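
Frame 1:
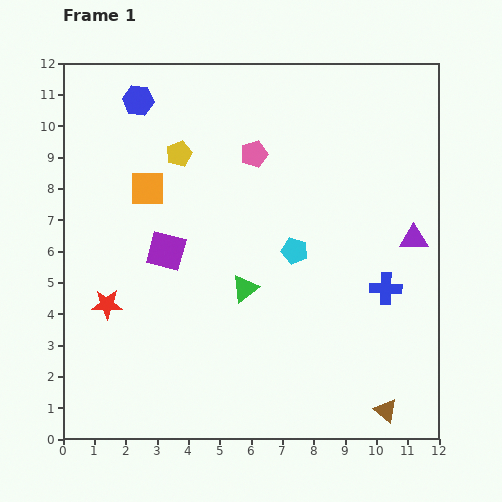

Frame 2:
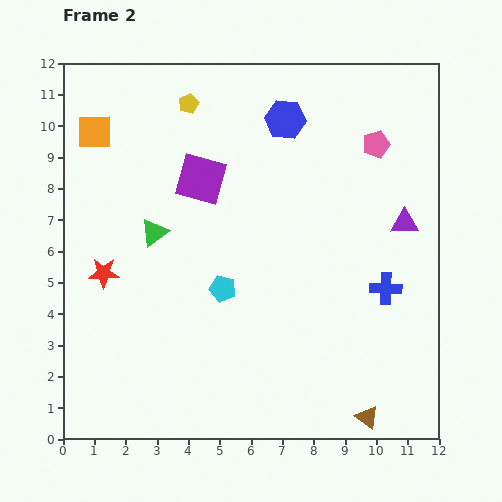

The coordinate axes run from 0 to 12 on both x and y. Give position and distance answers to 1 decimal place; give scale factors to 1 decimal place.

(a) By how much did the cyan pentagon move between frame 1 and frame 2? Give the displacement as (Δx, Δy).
(-2.3, -1.2)

The cyan pentagon was at (7.4, 6.0) in frame 1 and (5.1, 4.8) in frame 2.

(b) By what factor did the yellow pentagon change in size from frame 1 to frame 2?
0.8×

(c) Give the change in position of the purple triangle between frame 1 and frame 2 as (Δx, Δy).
(-0.3, 0.5)

The purple triangle was at (11.2, 6.4) in frame 1 and (10.9, 6.9) in frame 2.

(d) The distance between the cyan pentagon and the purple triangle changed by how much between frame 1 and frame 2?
+2.4

Distance in frame 1: 3.8. Distance in frame 2: 6.2.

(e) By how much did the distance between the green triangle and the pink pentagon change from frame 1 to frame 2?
+3.3

Distance in frame 1: 4.3. Distance in frame 2: 7.6.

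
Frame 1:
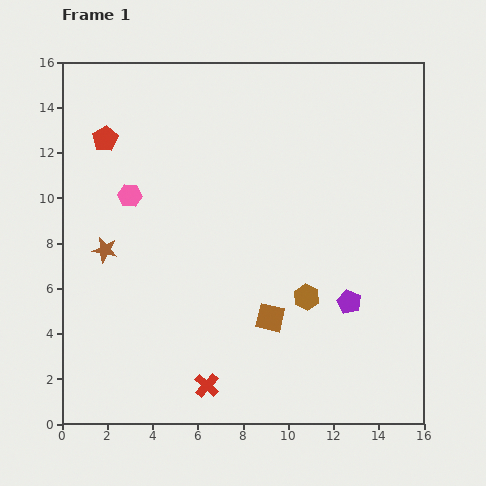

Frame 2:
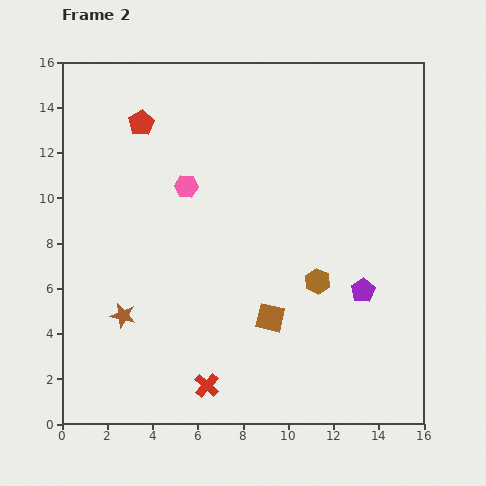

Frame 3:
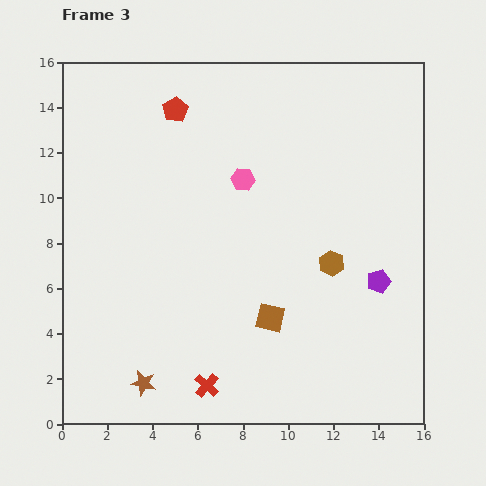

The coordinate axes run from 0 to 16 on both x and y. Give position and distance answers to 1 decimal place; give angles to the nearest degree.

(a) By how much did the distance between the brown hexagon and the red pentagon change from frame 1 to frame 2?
-0.8

Distance in frame 1: 11.3. Distance in frame 2: 10.5.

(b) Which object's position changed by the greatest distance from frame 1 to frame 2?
the brown star

(moved 3.0; next 2.5)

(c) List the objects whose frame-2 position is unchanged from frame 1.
the brown square, the red cross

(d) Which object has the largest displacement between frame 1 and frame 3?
the brown star

(moved 6.1; next 5.0)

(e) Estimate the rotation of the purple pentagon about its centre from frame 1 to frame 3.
30° clockwise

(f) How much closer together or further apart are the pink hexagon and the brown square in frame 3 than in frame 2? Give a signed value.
-0.7

Distance in frame 2: 6.9. Distance in frame 3: 6.2.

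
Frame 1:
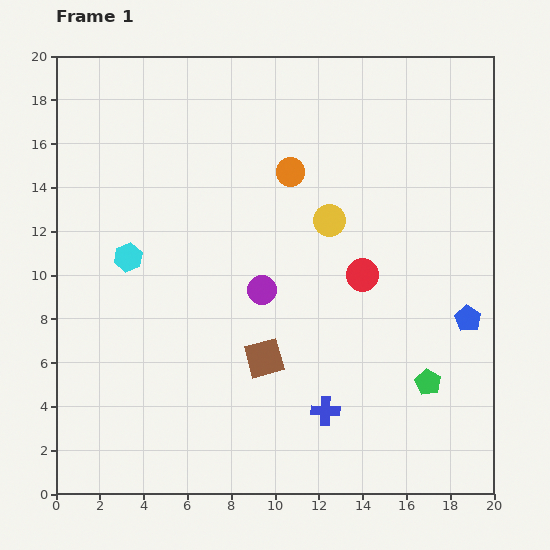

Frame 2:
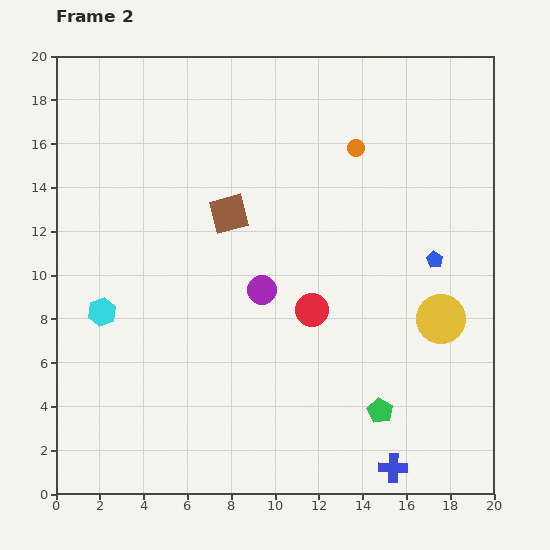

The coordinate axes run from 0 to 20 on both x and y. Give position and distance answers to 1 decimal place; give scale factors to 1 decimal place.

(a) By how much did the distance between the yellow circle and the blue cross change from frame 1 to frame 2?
-1.6

Distance in frame 1: 8.7. Distance in frame 2: 7.1.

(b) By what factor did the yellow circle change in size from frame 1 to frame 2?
1.5×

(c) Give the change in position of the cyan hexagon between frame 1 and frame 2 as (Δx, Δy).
(-1.2, -2.5)

The cyan hexagon was at (3.3, 10.8) in frame 1 and (2.1, 8.3) in frame 2.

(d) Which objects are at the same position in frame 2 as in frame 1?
the purple circle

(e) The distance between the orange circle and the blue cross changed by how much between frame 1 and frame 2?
+3.7

Distance in frame 1: 11.0. Distance in frame 2: 14.7.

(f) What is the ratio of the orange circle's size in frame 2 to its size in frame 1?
0.6×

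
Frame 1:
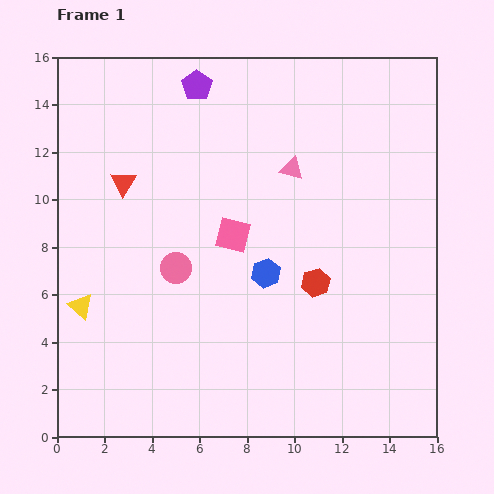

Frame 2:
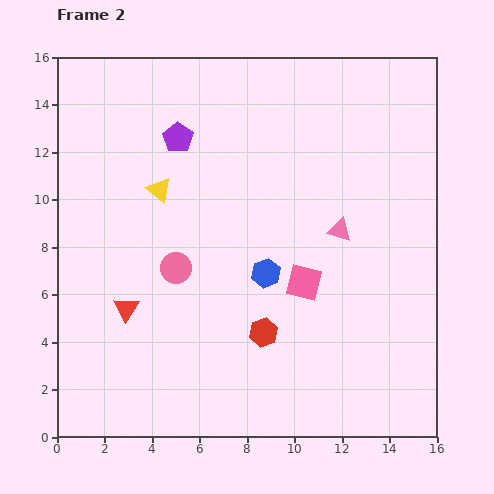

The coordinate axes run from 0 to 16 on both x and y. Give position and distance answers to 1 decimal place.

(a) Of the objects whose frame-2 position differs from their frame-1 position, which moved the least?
the purple pentagon

(moved 2.3)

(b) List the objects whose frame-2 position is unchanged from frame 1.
the pink circle, the blue hexagon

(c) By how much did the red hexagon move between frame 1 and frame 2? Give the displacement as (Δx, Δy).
(-2.2, -2.1)

The red hexagon was at (10.9, 6.5) in frame 1 and (8.7, 4.4) in frame 2.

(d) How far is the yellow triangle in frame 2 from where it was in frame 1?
5.9

The yellow triangle moved from (1.0, 5.5) to (4.3, 10.4), a distance of √(3.3² + 4.9²) ≈ 5.9.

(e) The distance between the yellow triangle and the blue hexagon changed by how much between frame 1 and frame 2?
-2.2

Distance in frame 1: 7.9. Distance in frame 2: 5.7.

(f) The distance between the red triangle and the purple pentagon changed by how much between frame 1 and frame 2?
+2.4

Distance in frame 1: 5.1. Distance in frame 2: 7.5.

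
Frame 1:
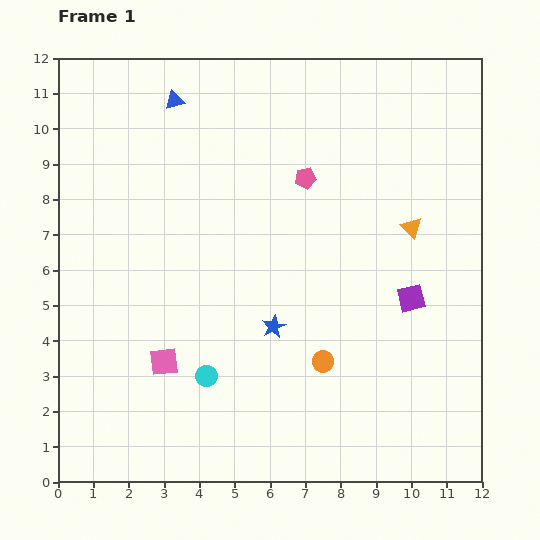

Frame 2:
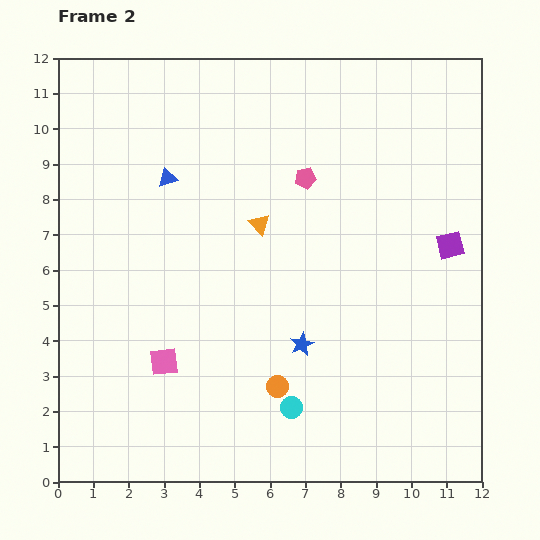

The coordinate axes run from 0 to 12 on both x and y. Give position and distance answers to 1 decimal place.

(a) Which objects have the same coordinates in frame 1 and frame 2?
the pink square, the pink pentagon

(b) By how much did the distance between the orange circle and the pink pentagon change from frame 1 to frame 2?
+0.8

Distance in frame 1: 5.2. Distance in frame 2: 6.0.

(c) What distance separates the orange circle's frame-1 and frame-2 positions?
1.5

The orange circle moved from (7.5, 3.4) to (6.2, 2.7), a distance of √(1.3² + 0.7²) ≈ 1.5.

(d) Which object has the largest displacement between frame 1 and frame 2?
the orange triangle

(moved 4.3; next 2.6)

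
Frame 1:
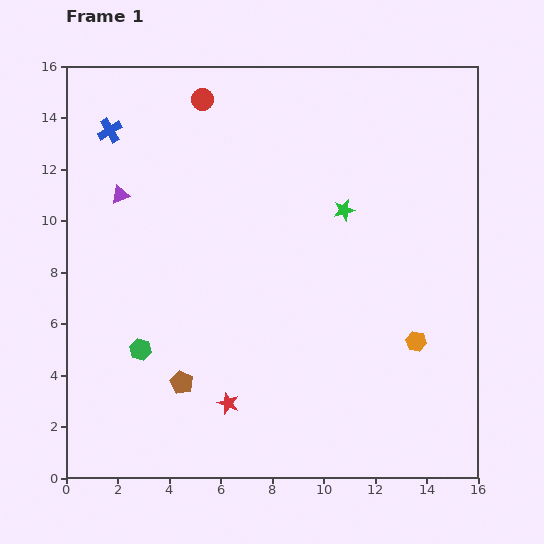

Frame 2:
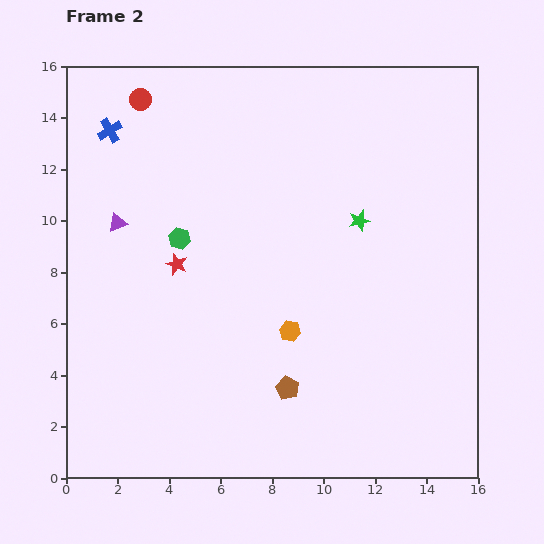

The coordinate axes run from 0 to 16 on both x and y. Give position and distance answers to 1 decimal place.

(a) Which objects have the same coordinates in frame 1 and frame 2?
the blue cross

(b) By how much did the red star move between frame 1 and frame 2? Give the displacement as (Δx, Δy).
(-2.0, 5.4)

The red star was at (6.3, 2.9) in frame 1 and (4.3, 8.3) in frame 2.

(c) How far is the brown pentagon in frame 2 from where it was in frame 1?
4.1

The brown pentagon moved from (4.5, 3.7) to (8.6, 3.5), a distance of √(4.1² + 0.2²) ≈ 4.1.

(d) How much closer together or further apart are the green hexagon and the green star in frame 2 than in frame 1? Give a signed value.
-2.6

Distance in frame 1: 9.6. Distance in frame 2: 7.0.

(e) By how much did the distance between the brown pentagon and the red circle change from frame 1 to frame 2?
+1.6

Distance in frame 1: 11.0. Distance in frame 2: 12.6.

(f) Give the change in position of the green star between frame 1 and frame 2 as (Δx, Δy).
(0.6, -0.4)

The green star was at (10.8, 10.4) in frame 1 and (11.4, 10.0) in frame 2.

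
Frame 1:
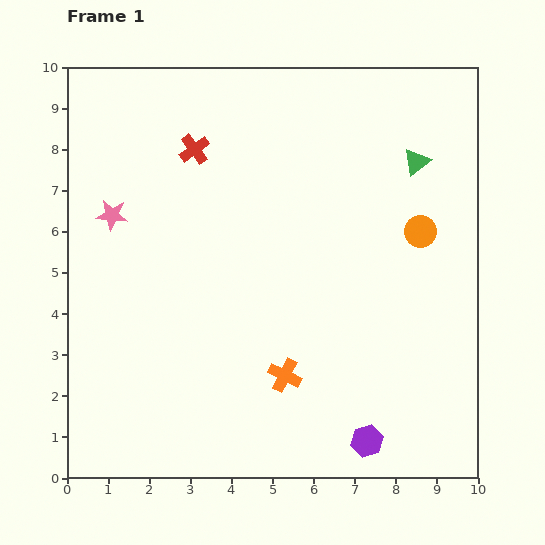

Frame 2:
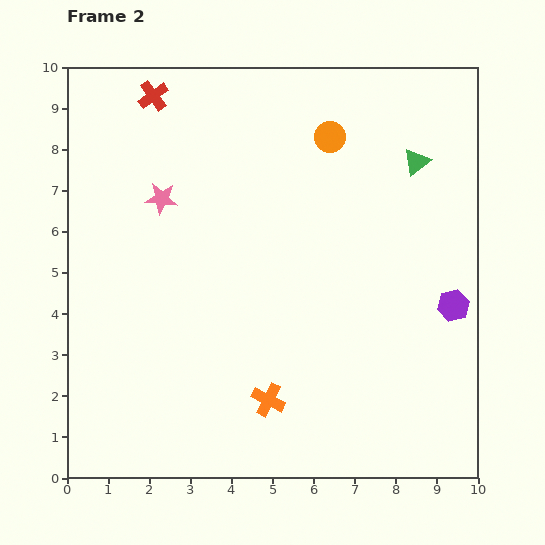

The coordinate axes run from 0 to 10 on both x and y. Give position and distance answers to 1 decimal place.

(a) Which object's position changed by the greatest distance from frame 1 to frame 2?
the purple hexagon

(moved 3.9; next 3.2)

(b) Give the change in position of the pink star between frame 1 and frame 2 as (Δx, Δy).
(1.2, 0.4)

The pink star was at (1.1, 6.4) in frame 1 and (2.3, 6.8) in frame 2.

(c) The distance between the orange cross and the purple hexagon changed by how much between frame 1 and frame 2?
+2.5

Distance in frame 1: 2.6. Distance in frame 2: 5.1.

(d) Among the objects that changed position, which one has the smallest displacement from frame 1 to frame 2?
the orange cross

(moved 0.7)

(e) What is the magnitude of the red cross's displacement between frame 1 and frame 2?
1.6

The red cross moved from (3.1, 8.0) to (2.1, 9.3), a distance of √(1.0² + 1.3²) ≈ 1.6.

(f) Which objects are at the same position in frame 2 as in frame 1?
the green triangle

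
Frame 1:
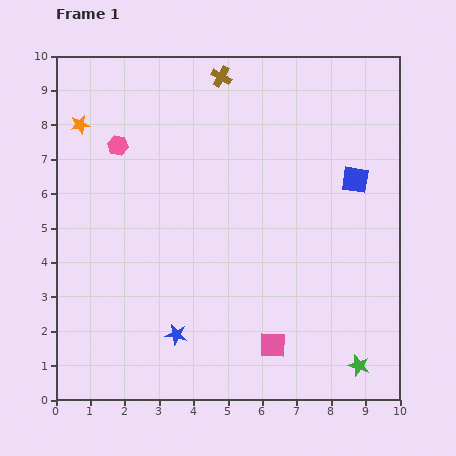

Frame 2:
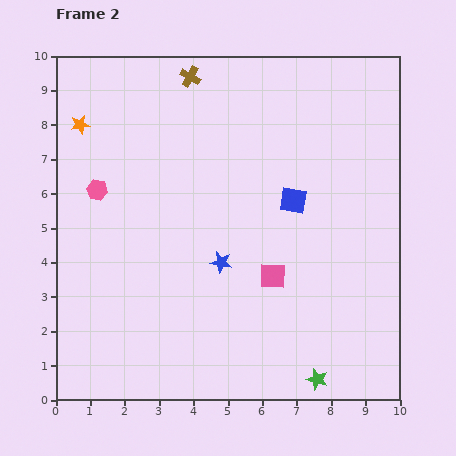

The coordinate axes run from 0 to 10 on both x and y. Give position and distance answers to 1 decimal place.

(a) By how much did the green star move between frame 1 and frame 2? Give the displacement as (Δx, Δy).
(-1.2, -0.4)

The green star was at (8.8, 1.0) in frame 1 and (7.6, 0.6) in frame 2.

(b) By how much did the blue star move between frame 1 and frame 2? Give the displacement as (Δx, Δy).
(1.3, 2.1)

The blue star was at (3.5, 1.9) in frame 1 and (4.8, 4.0) in frame 2.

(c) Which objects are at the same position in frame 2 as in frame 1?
the orange star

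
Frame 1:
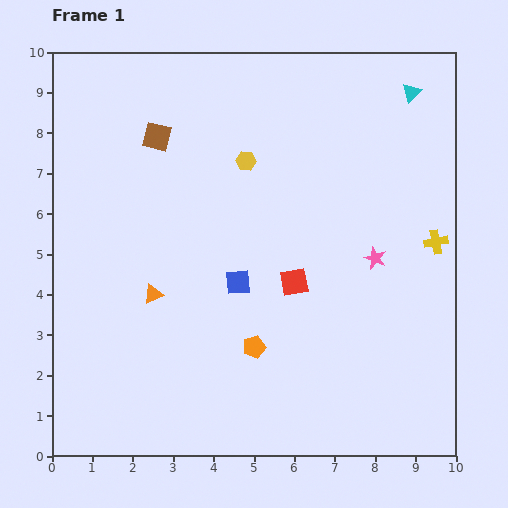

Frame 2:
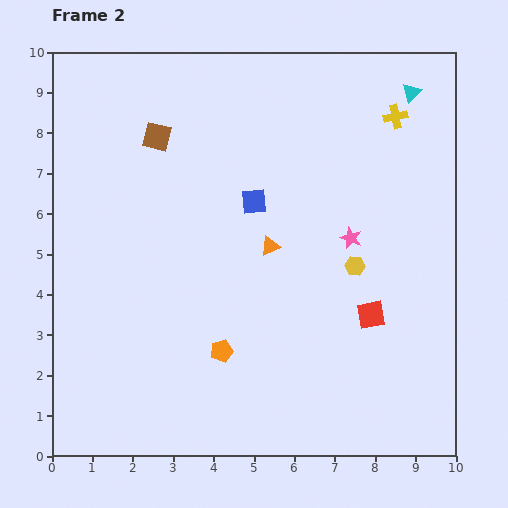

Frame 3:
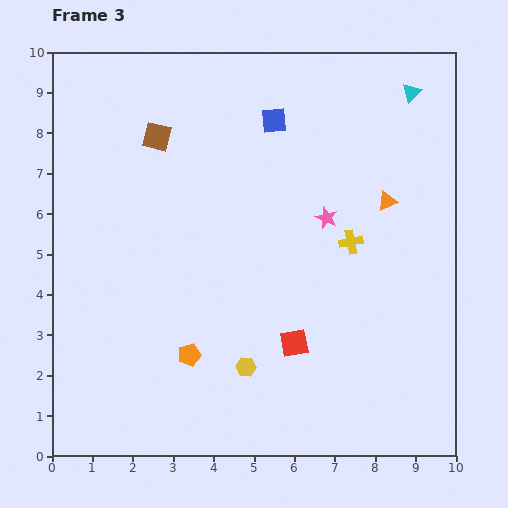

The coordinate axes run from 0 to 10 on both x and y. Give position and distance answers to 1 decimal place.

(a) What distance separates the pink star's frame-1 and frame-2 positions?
0.8

The pink star moved from (8.0, 4.9) to (7.4, 5.4), a distance of √(0.6² + 0.5²) ≈ 0.8.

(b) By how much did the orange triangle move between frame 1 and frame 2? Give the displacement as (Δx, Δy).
(2.9, 1.2)

The orange triangle was at (2.5, 4.0) in frame 1 and (5.4, 5.2) in frame 2.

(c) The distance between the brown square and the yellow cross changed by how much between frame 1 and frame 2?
-1.5

Distance in frame 1: 7.4. Distance in frame 2: 5.9.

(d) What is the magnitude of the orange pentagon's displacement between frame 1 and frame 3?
1.6

The orange pentagon moved from (5.0, 2.7) to (3.4, 2.5), a distance of √(1.6² + 0.2²) ≈ 1.6.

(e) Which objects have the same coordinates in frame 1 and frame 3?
the cyan triangle, the brown square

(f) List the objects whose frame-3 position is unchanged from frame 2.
the cyan triangle, the brown square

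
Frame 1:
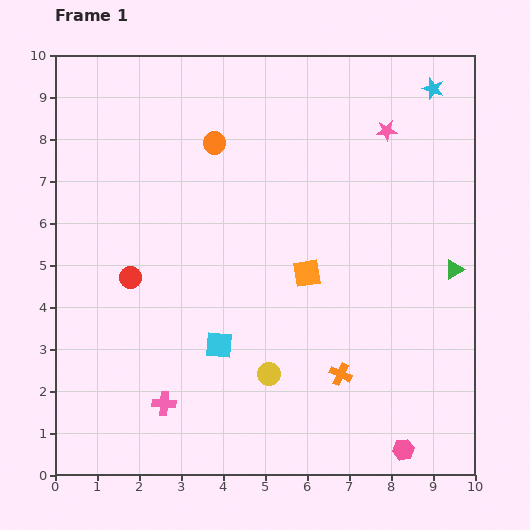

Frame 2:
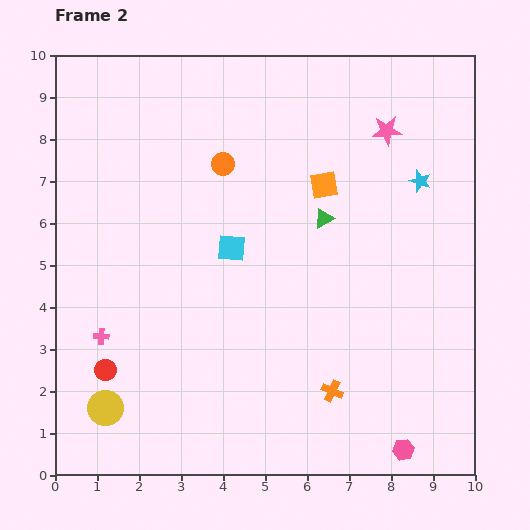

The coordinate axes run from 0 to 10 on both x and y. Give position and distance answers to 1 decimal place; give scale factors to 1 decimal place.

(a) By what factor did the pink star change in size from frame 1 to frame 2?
1.4×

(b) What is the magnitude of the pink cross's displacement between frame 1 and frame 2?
2.2

The pink cross moved from (2.6, 1.7) to (1.1, 3.3), a distance of √(1.5² + 1.6²) ≈ 2.2.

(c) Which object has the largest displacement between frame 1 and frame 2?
the yellow circle

(moved 4.0; next 3.3)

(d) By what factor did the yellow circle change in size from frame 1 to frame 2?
1.6×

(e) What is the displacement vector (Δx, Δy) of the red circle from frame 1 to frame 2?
(-0.6, -2.2)

The red circle was at (1.8, 4.7) in frame 1 and (1.2, 2.5) in frame 2.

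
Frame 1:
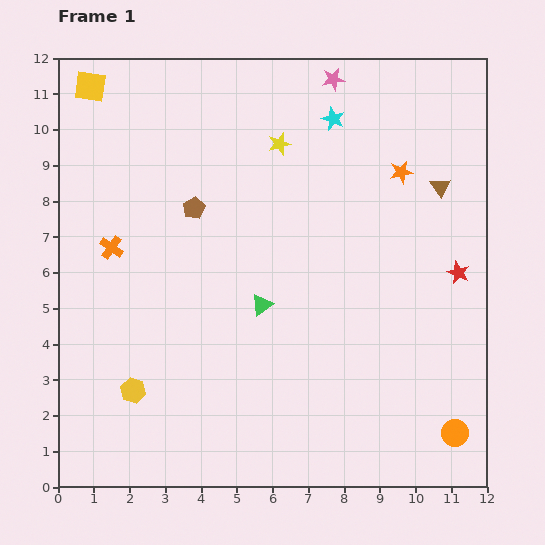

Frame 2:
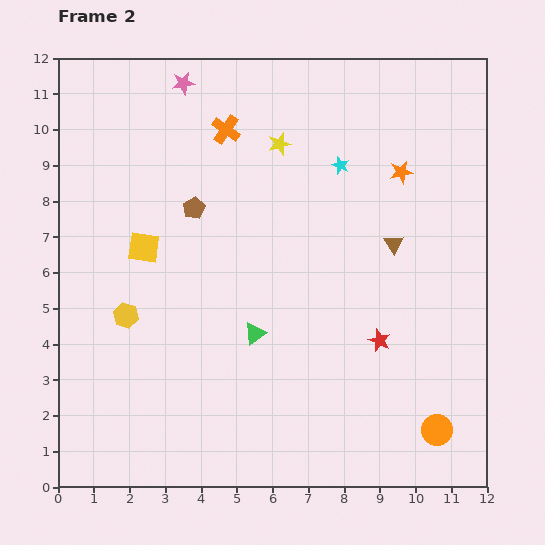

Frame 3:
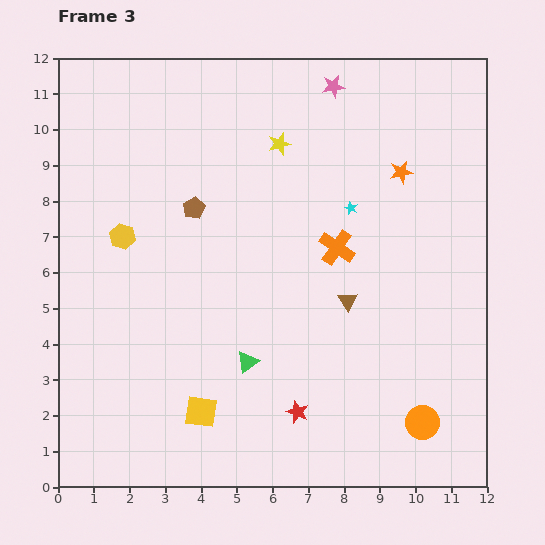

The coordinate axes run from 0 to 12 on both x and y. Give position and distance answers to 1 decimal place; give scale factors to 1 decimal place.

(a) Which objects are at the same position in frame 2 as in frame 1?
the brown pentagon, the yellow star, the orange star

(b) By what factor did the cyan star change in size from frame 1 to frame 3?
0.6×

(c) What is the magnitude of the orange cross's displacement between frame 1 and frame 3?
6.3

The orange cross moved from (1.5, 6.7) to (7.8, 6.7), a distance of √(6.3² + 0.0²) ≈ 6.3.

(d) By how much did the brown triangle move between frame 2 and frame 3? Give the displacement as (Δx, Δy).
(-1.3, -1.6)

The brown triangle was at (9.4, 6.8) in frame 2 and (8.1, 5.2) in frame 3.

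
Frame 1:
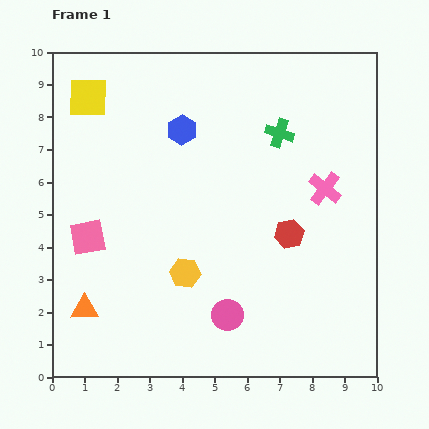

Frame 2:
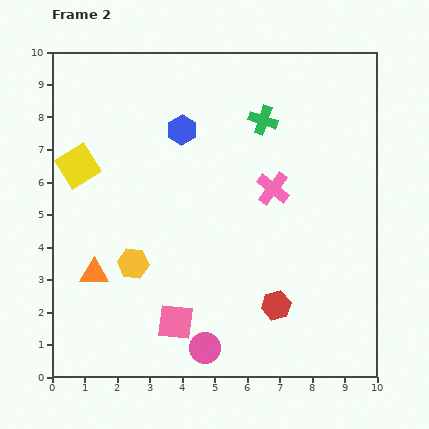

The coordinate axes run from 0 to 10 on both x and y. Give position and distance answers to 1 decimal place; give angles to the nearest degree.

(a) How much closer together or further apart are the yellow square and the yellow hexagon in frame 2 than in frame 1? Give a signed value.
-2.8

Distance in frame 1: 6.2. Distance in frame 2: 3.4.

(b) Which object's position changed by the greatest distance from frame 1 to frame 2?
the pink square

(moved 3.7; next 2.2)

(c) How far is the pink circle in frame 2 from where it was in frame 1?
1.2

The pink circle moved from (5.4, 1.9) to (4.7, 0.9), a distance of √(0.7² + 1.0²) ≈ 1.2.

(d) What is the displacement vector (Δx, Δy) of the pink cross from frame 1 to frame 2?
(-1.6, 0.0)

The pink cross was at (8.4, 5.8) in frame 1 and (6.8, 5.8) in frame 2.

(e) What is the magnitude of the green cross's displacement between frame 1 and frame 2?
0.6

The green cross moved from (7.0, 7.5) to (6.5, 7.9), a distance of √(0.5² + 0.4²) ≈ 0.6.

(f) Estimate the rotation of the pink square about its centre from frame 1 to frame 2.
17° clockwise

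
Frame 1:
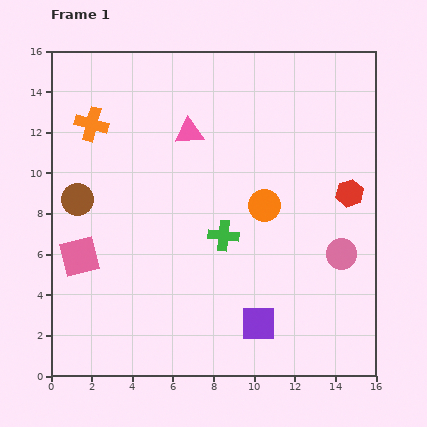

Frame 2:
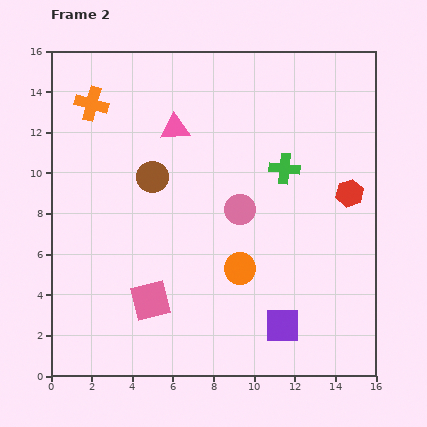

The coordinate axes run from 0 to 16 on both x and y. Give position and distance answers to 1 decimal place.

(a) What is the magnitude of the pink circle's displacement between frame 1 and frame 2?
5.5

The pink circle moved from (14.3, 6.0) to (9.3, 8.2), a distance of √(5.0² + 2.2²) ≈ 5.5.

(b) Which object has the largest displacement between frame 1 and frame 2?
the pink circle

(moved 5.5; next 4.5)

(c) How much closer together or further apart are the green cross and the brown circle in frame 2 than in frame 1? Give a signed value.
-0.9

Distance in frame 1: 7.4. Distance in frame 2: 6.5.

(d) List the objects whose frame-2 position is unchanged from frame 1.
the red hexagon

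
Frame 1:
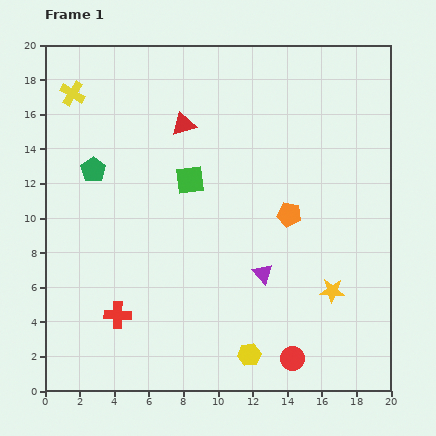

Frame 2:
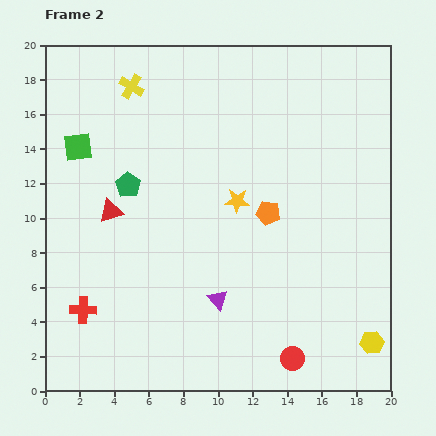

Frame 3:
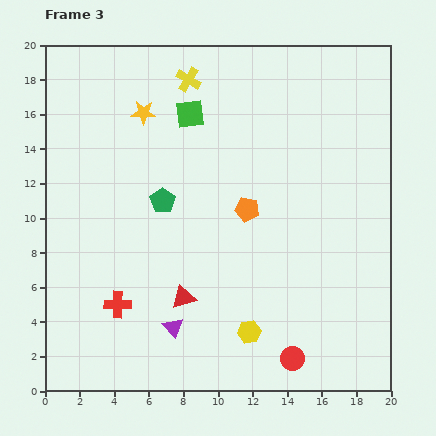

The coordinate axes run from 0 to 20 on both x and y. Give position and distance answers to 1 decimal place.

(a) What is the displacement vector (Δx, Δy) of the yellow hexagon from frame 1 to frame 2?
(7.1, 0.7)

The yellow hexagon was at (11.8, 2.1) in frame 1 and (18.9, 2.8) in frame 2.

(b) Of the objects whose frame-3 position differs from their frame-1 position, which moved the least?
the red cross

(moved 0.6)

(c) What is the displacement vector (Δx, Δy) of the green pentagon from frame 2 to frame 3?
(2.0, -0.9)

The green pentagon was at (4.8, 11.9) in frame 2 and (6.8, 11.0) in frame 3.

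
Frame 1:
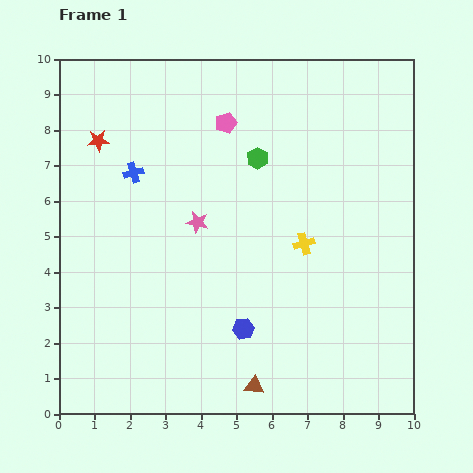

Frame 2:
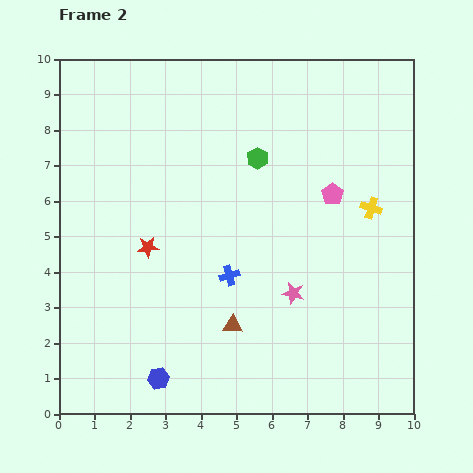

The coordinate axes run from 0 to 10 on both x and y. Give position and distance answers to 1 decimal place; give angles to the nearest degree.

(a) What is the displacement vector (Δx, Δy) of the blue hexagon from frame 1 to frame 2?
(-2.4, -1.4)

The blue hexagon was at (5.2, 2.4) in frame 1 and (2.8, 1.0) in frame 2.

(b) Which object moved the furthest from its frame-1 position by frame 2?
the blue cross

(moved 4.0; next 3.6)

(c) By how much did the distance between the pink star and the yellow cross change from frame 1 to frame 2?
+0.2

Distance in frame 1: 3.1. Distance in frame 2: 3.3.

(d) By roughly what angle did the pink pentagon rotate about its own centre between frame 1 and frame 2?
18° counter-clockwise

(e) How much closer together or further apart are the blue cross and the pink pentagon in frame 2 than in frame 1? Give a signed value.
+0.7

Distance in frame 1: 3.0. Distance in frame 2: 3.7.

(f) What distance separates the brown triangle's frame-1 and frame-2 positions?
1.8

The brown triangle moved from (5.5, 0.8) to (4.9, 2.5), a distance of √(0.6² + 1.7²) ≈ 1.8.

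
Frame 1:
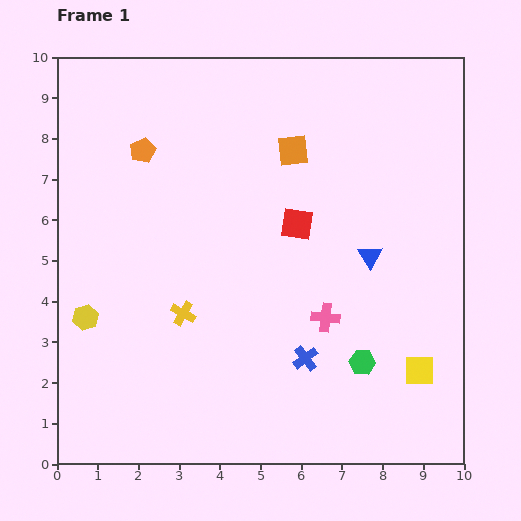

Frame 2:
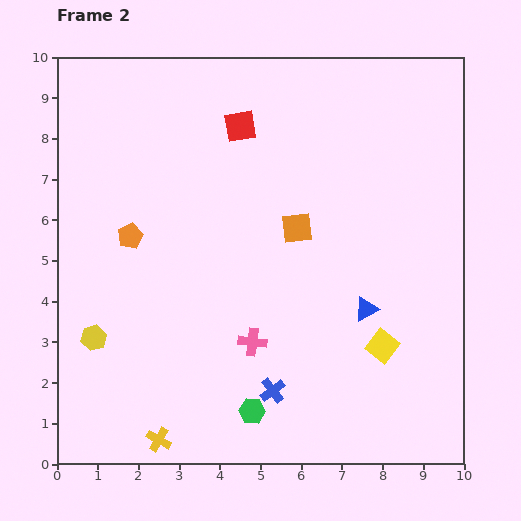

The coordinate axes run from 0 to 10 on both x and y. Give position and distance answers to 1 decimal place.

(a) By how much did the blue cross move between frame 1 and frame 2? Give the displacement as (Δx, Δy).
(-0.8, -0.8)

The blue cross was at (6.1, 2.6) in frame 1 and (5.3, 1.8) in frame 2.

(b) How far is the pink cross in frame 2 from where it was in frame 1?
1.9

The pink cross moved from (6.6, 3.6) to (4.8, 3.0), a distance of √(1.8² + 0.6²) ≈ 1.9.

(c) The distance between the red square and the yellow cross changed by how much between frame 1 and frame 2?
+4.4

Distance in frame 1: 3.6. Distance in frame 2: 8.0.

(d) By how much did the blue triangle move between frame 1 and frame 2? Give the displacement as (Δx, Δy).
(-0.1, -1.3)

The blue triangle was at (7.7, 5.1) in frame 1 and (7.6, 3.8) in frame 2.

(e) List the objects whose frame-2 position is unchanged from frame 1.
none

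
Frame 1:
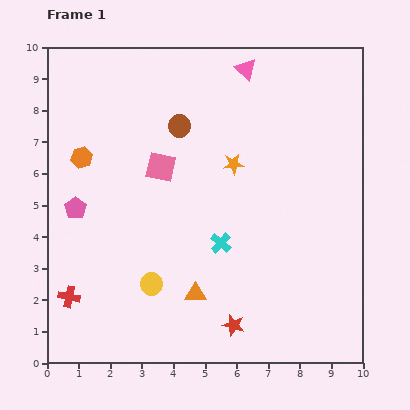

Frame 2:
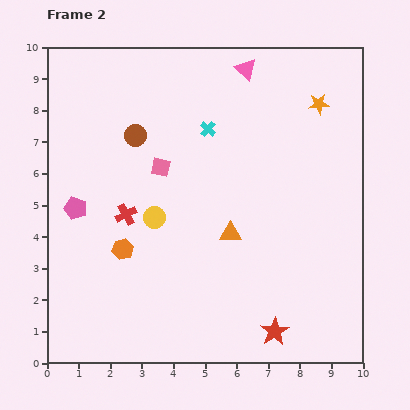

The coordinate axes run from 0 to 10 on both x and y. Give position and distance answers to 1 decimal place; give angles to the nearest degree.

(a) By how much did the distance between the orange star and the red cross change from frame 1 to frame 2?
+0.3

Distance in frame 1: 6.7. Distance in frame 2: 7.0.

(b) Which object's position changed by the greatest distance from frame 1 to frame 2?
the cyan cross

(moved 3.6; next 3.3)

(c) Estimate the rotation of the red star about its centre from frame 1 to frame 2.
24° clockwise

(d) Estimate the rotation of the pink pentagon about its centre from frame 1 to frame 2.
18° counter-clockwise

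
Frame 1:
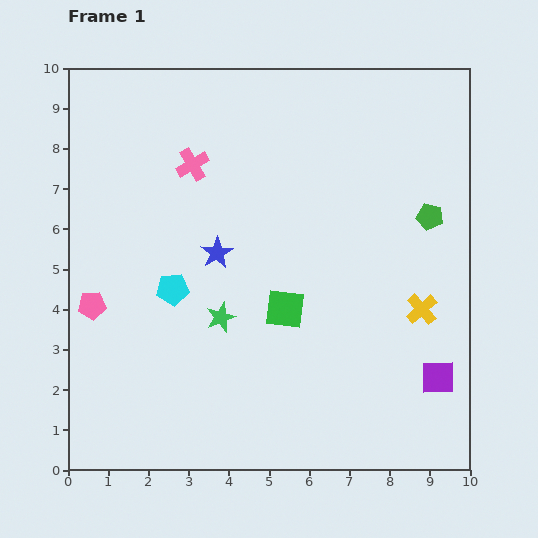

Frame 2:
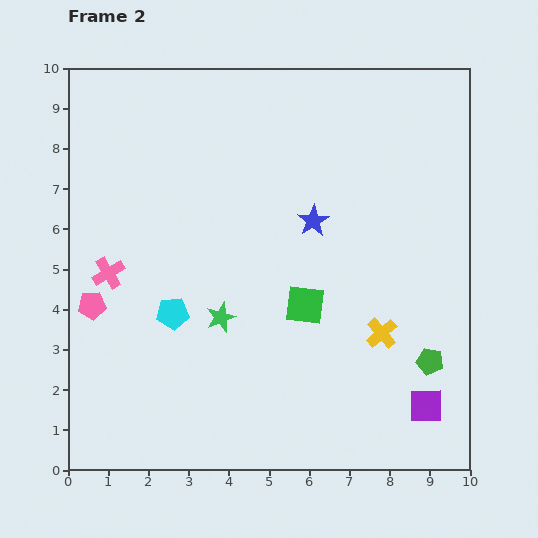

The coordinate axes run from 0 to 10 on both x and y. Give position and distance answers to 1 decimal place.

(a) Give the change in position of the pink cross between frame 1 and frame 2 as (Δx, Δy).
(-2.1, -2.7)

The pink cross was at (3.1, 7.6) in frame 1 and (1.0, 4.9) in frame 2.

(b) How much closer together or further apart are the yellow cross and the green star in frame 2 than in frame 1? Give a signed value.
-1.0

Distance in frame 1: 5.0. Distance in frame 2: 4.0.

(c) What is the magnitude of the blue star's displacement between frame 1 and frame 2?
2.5

The blue star moved from (3.7, 5.4) to (6.1, 6.2), a distance of √(2.4² + 0.8²) ≈ 2.5.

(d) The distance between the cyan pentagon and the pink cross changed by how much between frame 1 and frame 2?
-1.2

Distance in frame 1: 3.1. Distance in frame 2: 1.9.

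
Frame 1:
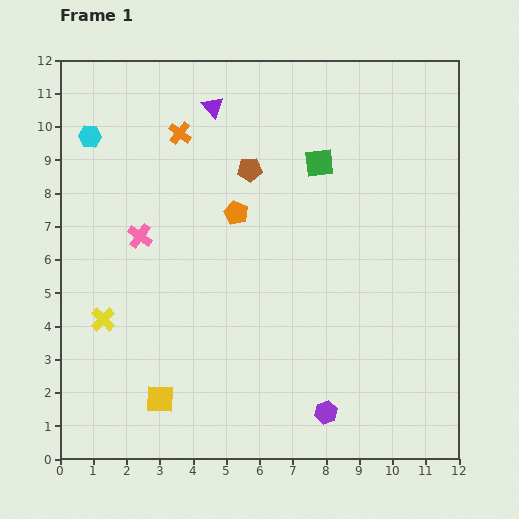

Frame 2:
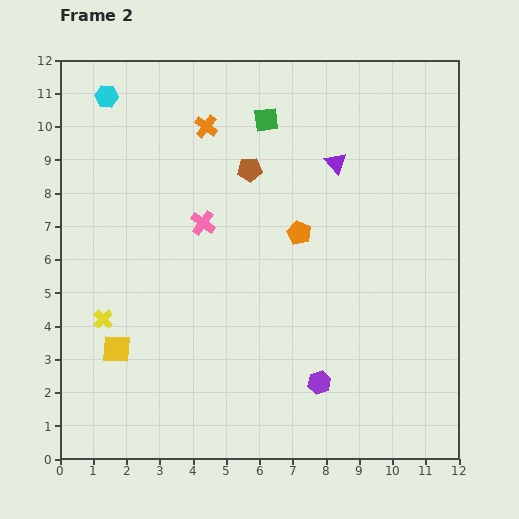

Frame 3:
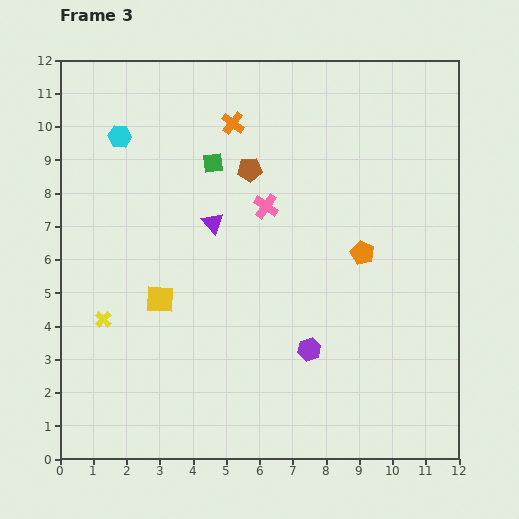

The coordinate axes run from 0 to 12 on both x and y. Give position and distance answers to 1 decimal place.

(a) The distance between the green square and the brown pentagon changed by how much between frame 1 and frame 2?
-0.5

Distance in frame 1: 2.1. Distance in frame 2: 1.6.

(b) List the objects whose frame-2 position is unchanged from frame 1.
the yellow cross, the brown pentagon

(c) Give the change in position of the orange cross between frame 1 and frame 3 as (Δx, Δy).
(1.6, 0.3)

The orange cross was at (3.6, 9.8) in frame 1 and (5.2, 10.1) in frame 3.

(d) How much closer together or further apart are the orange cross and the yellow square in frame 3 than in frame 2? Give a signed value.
-1.5

Distance in frame 2: 7.2. Distance in frame 3: 5.7.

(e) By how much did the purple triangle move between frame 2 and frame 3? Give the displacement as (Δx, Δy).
(-3.7, -1.8)

The purple triangle was at (8.3, 8.9) in frame 2 and (4.6, 7.1) in frame 3.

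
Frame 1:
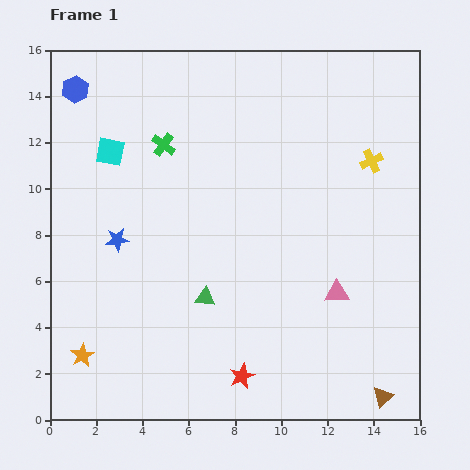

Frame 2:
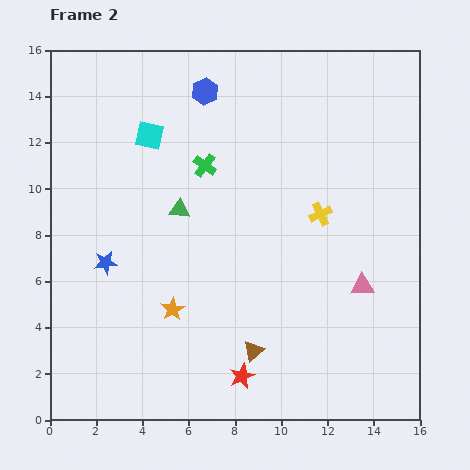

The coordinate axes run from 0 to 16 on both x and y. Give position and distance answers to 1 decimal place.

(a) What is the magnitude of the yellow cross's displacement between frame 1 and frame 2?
3.2

The yellow cross moved from (13.9, 11.2) to (11.7, 8.9), a distance of √(2.2² + 2.3²) ≈ 3.2.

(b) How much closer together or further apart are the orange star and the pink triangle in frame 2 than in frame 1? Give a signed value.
-3.0

Distance in frame 1: 11.3. Distance in frame 2: 8.3.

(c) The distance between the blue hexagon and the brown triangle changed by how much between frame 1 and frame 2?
-7.4

Distance in frame 1: 18.8. Distance in frame 2: 11.4.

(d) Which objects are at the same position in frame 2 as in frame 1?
the red star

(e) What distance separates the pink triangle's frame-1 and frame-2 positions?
1.1

The pink triangle moved from (12.4, 5.5) to (13.5, 5.8), a distance of √(1.1² + 0.3²) ≈ 1.1.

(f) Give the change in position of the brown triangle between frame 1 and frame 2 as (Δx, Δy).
(-5.6, 2.0)

The brown triangle was at (14.4, 1.0) in frame 1 and (8.8, 3.0) in frame 2.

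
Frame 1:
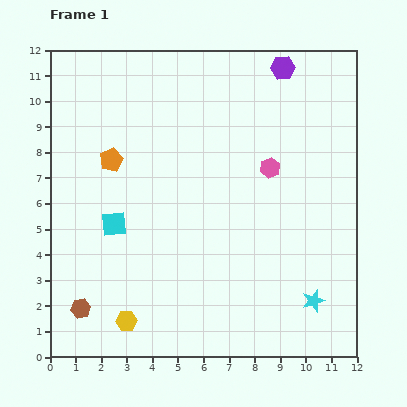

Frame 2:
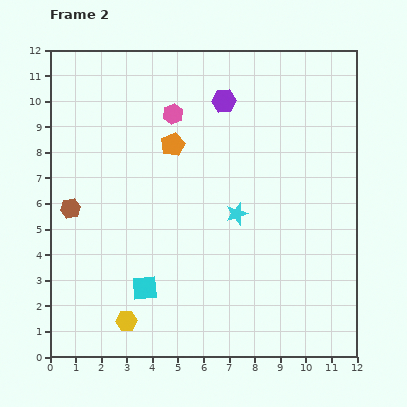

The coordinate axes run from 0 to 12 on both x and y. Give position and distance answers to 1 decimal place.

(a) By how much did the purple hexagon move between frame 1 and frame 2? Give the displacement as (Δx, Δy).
(-2.3, -1.3)

The purple hexagon was at (9.1, 11.3) in frame 1 and (6.8, 10.0) in frame 2.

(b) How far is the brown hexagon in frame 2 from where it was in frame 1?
3.9

The brown hexagon moved from (1.2, 1.9) to (0.8, 5.8), a distance of √(0.4² + 3.9²) ≈ 3.9.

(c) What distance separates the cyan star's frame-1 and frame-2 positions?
4.5

The cyan star moved from (10.3, 2.2) to (7.3, 5.6), a distance of √(3.0² + 3.4²) ≈ 4.5.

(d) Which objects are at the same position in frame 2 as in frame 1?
the yellow hexagon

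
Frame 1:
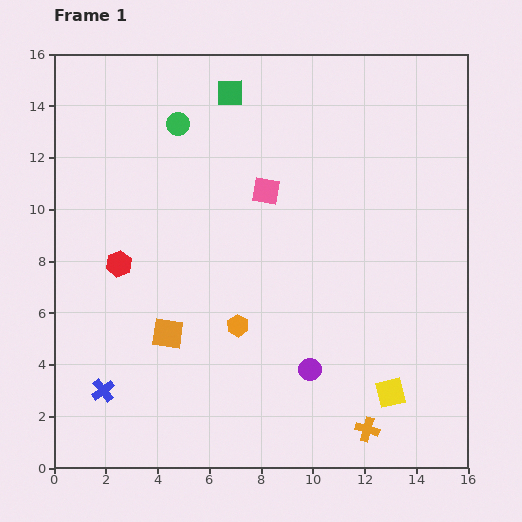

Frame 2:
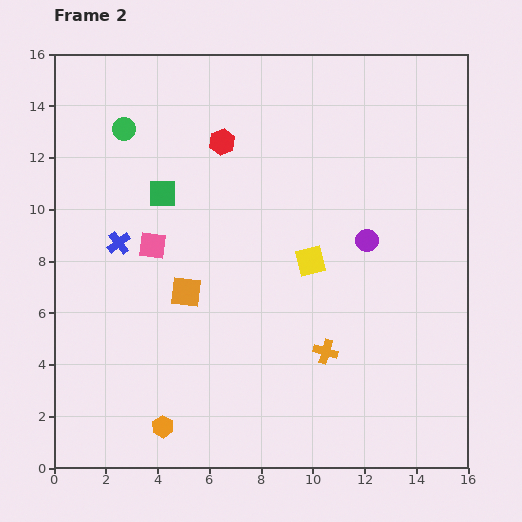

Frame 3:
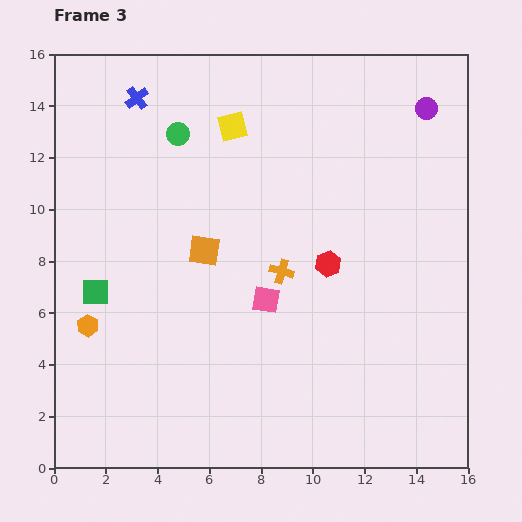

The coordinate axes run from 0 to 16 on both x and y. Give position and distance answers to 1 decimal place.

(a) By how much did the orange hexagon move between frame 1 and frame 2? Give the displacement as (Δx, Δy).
(-2.9, -3.9)

The orange hexagon was at (7.1, 5.5) in frame 1 and (4.2, 1.6) in frame 2.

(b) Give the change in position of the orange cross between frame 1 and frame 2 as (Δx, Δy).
(-1.6, 3.0)

The orange cross was at (12.1, 1.5) in frame 1 and (10.5, 4.5) in frame 2.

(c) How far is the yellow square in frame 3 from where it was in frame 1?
12.0

The yellow square moved from (13.0, 2.9) to (6.9, 13.2), a distance of √(6.1² + 10.3²) ≈ 12.0.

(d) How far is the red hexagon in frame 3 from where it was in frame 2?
6.2

The red hexagon moved from (6.5, 12.6) to (10.6, 7.9), a distance of √(4.1² + 4.7²) ≈ 6.2.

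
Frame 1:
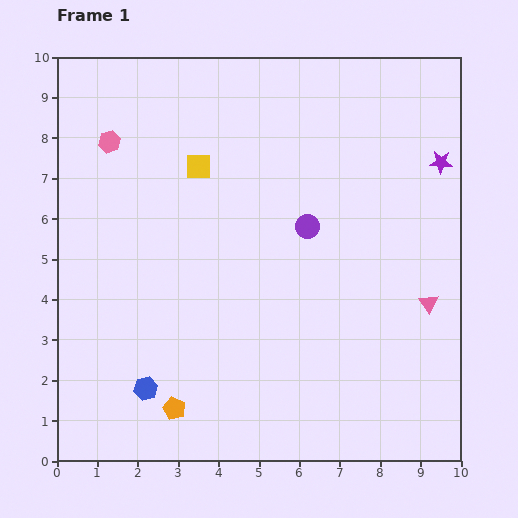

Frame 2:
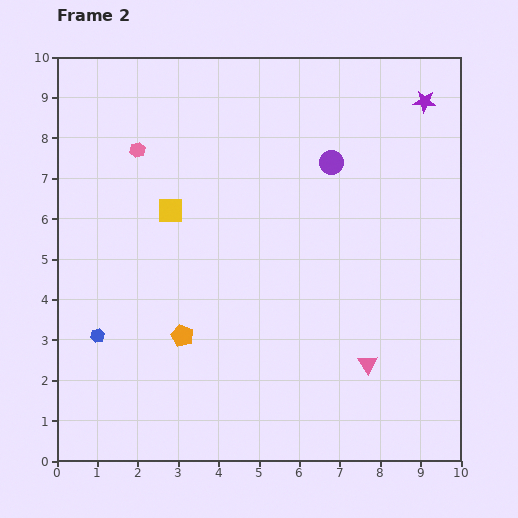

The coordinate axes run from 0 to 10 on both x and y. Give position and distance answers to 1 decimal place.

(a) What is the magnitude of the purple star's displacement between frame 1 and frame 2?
1.6

The purple star moved from (9.5, 7.4) to (9.1, 8.9), a distance of √(0.4² + 1.5²) ≈ 1.6.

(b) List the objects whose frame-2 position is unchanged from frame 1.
none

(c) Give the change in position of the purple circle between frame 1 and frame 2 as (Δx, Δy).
(0.6, 1.6)

The purple circle was at (6.2, 5.8) in frame 1 and (6.8, 7.4) in frame 2.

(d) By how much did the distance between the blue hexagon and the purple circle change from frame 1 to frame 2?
+1.5

Distance in frame 1: 5.7. Distance in frame 2: 7.2.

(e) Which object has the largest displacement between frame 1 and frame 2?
the pink triangle

(moved 2.1; next 1.8)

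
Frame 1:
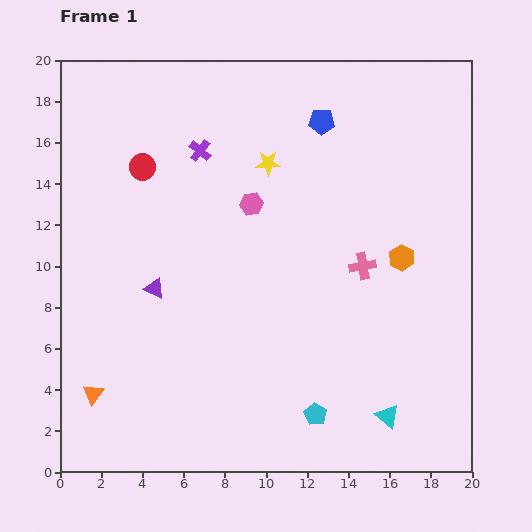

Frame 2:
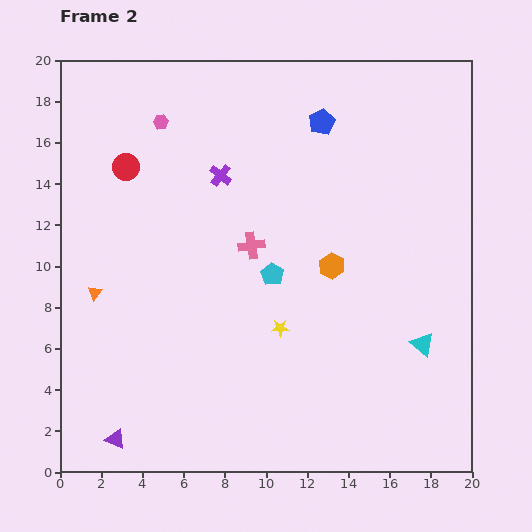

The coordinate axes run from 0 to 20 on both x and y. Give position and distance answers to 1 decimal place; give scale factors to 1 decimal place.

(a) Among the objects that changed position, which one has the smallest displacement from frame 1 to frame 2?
the red circle

(moved 0.8)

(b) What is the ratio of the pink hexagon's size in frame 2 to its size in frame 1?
0.7×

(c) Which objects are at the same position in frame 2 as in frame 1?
the blue pentagon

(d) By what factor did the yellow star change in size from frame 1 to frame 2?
0.7×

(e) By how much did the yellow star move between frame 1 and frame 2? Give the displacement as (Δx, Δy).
(0.6, -8.0)

The yellow star was at (10.1, 15.0) in frame 1 and (10.7, 7.0) in frame 2.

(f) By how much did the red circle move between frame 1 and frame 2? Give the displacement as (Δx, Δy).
(-0.8, 0.0)

The red circle was at (4.0, 14.8) in frame 1 and (3.2, 14.8) in frame 2.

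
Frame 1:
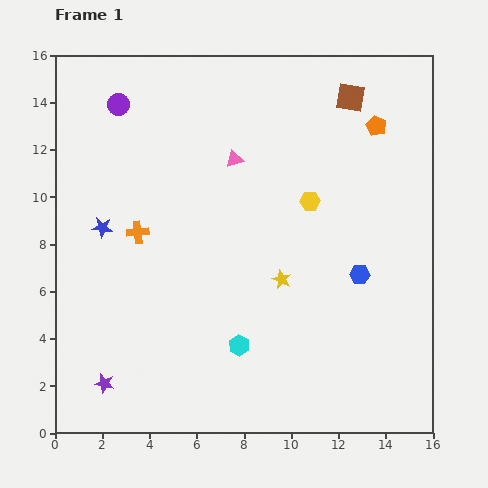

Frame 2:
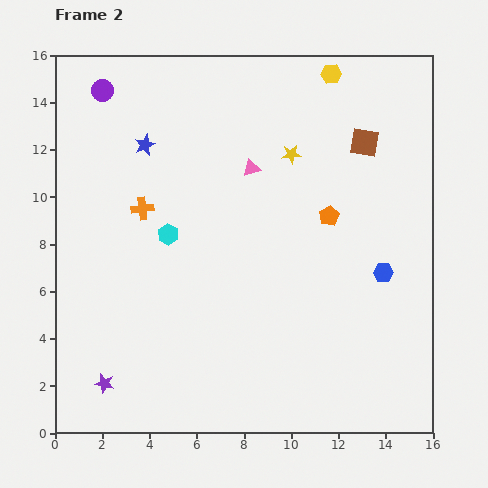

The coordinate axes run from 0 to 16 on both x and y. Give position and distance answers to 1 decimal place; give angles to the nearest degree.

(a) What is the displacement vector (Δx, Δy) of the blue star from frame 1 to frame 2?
(1.8, 3.5)

The blue star was at (2.0, 8.7) in frame 1 and (3.8, 12.2) in frame 2.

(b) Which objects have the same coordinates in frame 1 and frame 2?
the purple star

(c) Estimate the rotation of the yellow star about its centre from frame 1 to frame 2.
30° counter-clockwise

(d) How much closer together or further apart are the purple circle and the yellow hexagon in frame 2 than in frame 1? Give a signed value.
+0.6

Distance in frame 1: 9.1. Distance in frame 2: 9.7.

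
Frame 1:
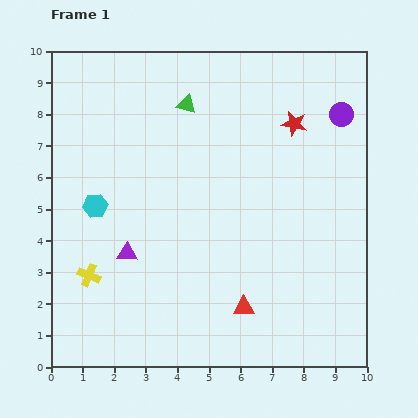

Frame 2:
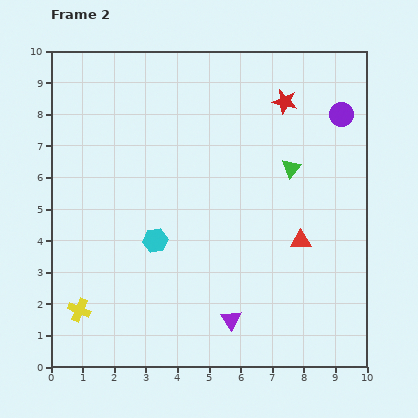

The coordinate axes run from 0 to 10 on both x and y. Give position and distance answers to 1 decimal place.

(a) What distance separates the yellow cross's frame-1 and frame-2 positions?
1.1

The yellow cross moved from (1.2, 2.9) to (0.9, 1.8), a distance of √(0.3² + 1.1²) ≈ 1.1.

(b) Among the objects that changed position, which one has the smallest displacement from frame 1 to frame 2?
the red star

(moved 0.8)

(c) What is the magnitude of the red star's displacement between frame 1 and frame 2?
0.8

The red star moved from (7.7, 7.7) to (7.4, 8.4), a distance of √(0.3² + 0.7²) ≈ 0.8.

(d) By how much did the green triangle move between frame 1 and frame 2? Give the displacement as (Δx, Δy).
(3.3, -2.0)

The green triangle was at (4.3, 8.3) in frame 1 and (7.6, 6.3) in frame 2.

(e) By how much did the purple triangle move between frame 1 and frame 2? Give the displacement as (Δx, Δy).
(3.3, -2.1)

The purple triangle was at (2.4, 3.6) in frame 1 and (5.7, 1.5) in frame 2.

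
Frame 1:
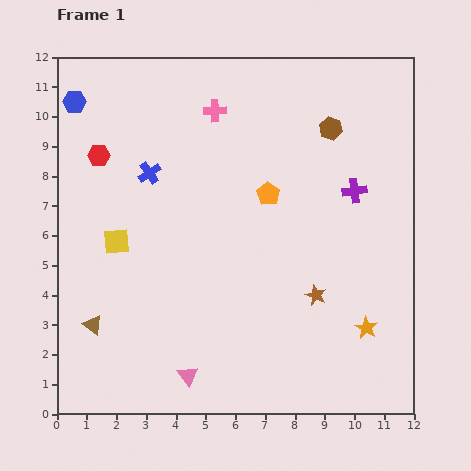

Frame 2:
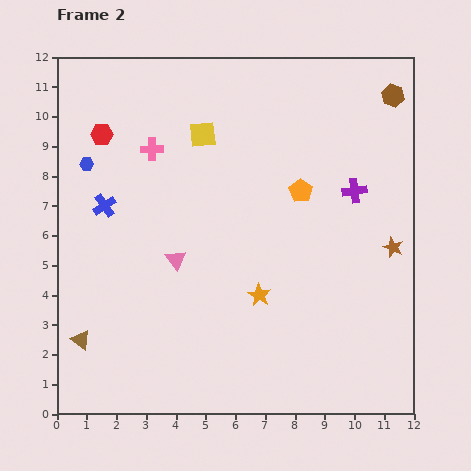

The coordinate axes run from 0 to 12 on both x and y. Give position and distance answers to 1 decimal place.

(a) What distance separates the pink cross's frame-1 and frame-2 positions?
2.5

The pink cross moved from (5.3, 10.2) to (3.2, 8.9), a distance of √(2.1² + 1.3²) ≈ 2.5.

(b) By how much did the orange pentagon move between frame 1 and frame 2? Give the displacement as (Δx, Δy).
(1.1, 0.1)

The orange pentagon was at (7.1, 7.4) in frame 1 and (8.2, 7.5) in frame 2.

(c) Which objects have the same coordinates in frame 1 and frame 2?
the purple cross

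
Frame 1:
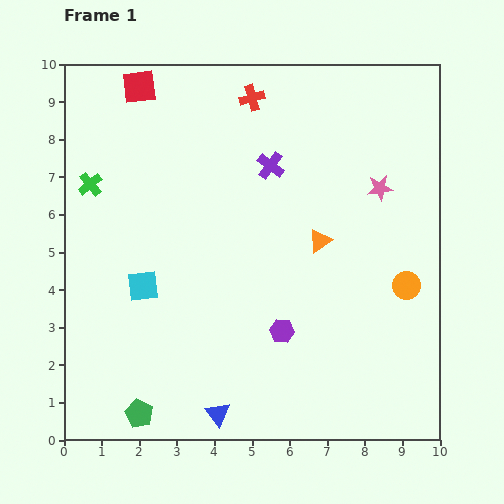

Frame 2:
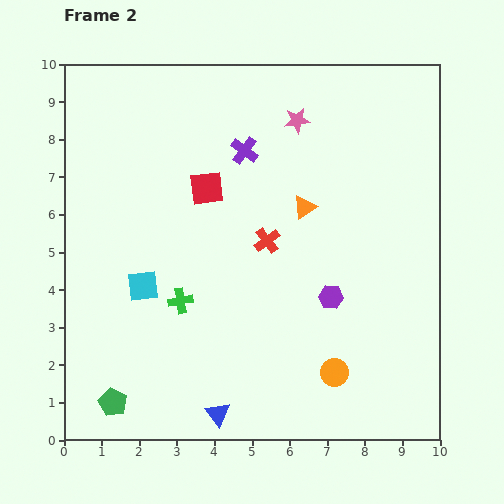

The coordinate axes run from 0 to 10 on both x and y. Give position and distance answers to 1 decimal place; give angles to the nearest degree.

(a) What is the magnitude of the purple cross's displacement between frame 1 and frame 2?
0.8

The purple cross moved from (5.5, 7.3) to (4.8, 7.7), a distance of √(0.7² + 0.4²) ≈ 0.8.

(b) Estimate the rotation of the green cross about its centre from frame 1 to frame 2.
30° clockwise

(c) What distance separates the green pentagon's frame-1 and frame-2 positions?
0.8

The green pentagon moved from (2.0, 0.7) to (1.3, 1.0), a distance of √(0.7² + 0.3²) ≈ 0.8.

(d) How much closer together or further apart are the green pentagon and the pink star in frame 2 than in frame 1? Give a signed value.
+0.2

Distance in frame 1: 8.8. Distance in frame 2: 9.0.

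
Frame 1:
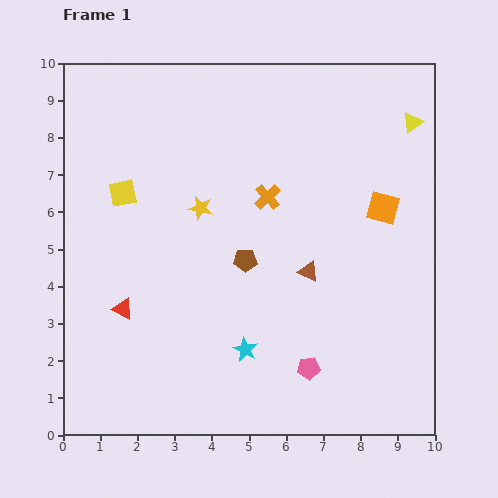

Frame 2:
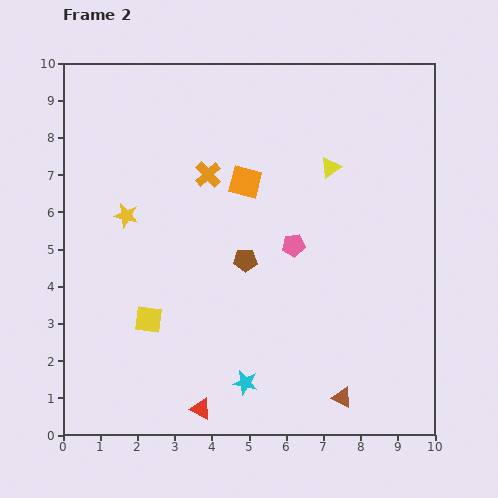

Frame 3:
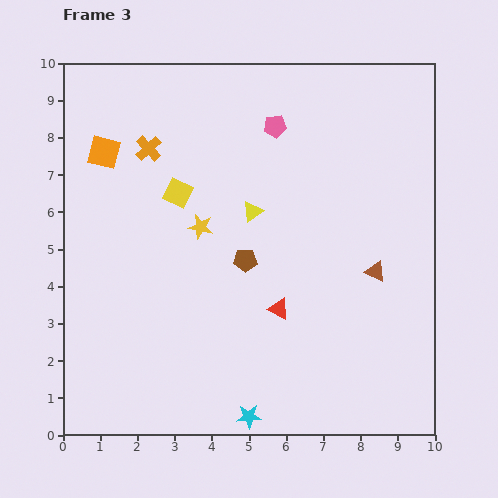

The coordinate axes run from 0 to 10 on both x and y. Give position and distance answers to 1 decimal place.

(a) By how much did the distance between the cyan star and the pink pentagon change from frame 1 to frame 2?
+2.1

Distance in frame 1: 1.8. Distance in frame 2: 3.9.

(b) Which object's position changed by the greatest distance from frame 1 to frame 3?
the orange square

(moved 7.6; next 6.6)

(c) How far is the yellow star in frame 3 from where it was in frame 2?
2.0

The yellow star moved from (1.7, 5.9) to (3.7, 5.6), a distance of √(2.0² + 0.3²) ≈ 2.0.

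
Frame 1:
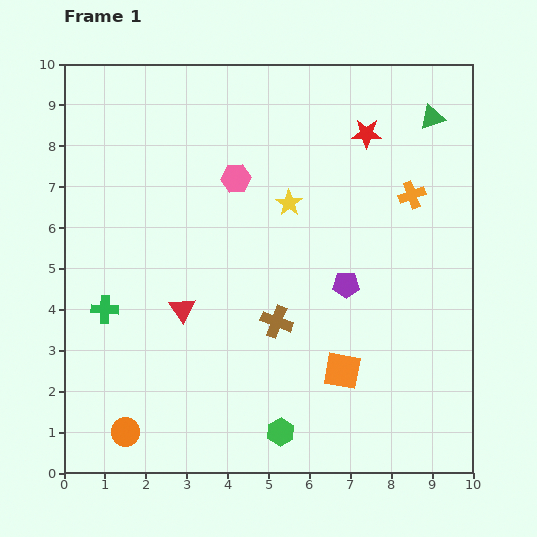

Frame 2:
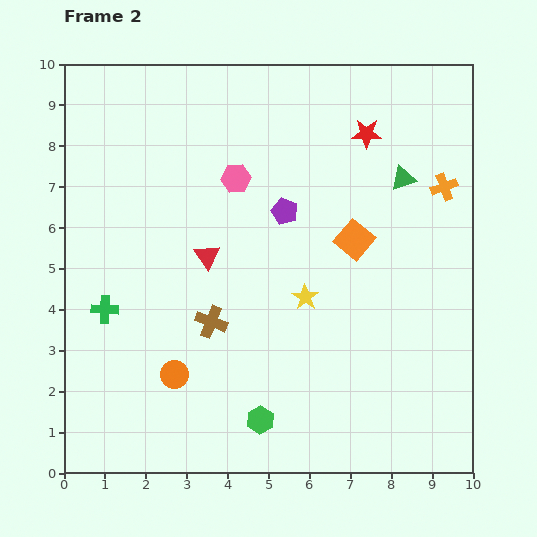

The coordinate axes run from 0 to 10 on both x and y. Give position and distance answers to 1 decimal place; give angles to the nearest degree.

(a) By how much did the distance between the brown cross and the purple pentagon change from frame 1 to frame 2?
+1.3

Distance in frame 1: 1.9. Distance in frame 2: 3.2.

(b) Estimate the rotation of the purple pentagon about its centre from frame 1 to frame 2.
21° clockwise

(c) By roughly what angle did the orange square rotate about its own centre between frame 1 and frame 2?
30° clockwise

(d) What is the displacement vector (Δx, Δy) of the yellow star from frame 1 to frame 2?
(0.4, -2.3)

The yellow star was at (5.5, 6.6) in frame 1 and (5.9, 4.3) in frame 2.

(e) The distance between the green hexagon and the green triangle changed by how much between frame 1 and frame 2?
-1.6

Distance in frame 1: 8.5. Distance in frame 2: 6.9.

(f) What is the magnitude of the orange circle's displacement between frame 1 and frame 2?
1.8

The orange circle moved from (1.5, 1.0) to (2.7, 2.4), a distance of √(1.2² + 1.4²) ≈ 1.8.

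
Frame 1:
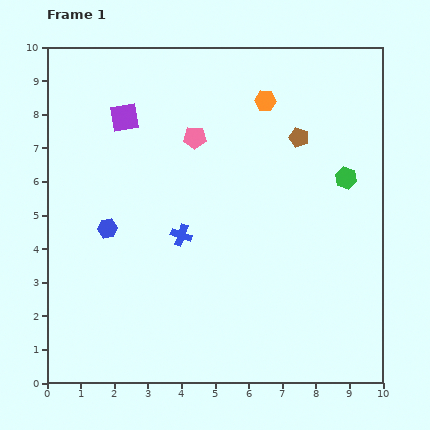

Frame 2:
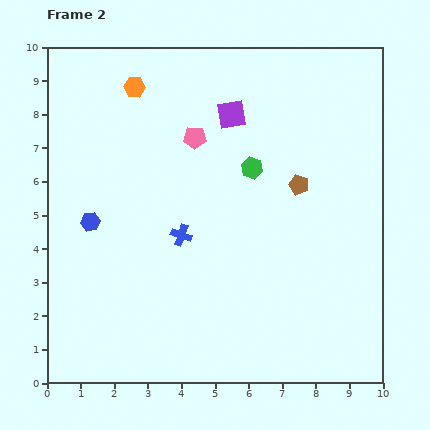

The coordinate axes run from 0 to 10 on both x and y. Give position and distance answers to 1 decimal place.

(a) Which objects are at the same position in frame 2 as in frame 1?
the blue cross, the pink pentagon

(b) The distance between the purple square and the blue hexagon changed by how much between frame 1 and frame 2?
+2.0

Distance in frame 1: 3.3. Distance in frame 2: 5.3.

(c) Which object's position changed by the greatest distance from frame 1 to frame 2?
the orange hexagon

(moved 3.9; next 3.2)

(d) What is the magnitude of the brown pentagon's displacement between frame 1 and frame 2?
1.4

The brown pentagon moved from (7.5, 7.3) to (7.5, 5.9), a distance of √(0.0² + 1.4²) ≈ 1.4.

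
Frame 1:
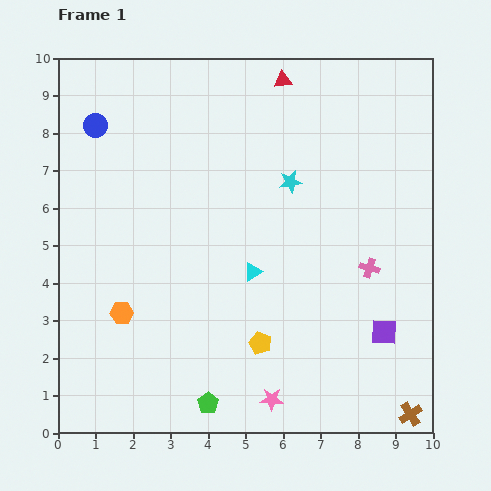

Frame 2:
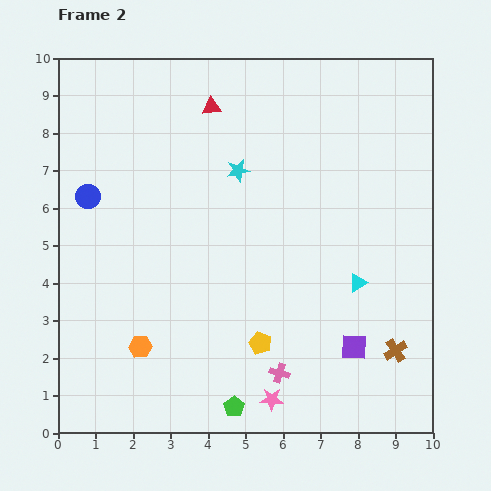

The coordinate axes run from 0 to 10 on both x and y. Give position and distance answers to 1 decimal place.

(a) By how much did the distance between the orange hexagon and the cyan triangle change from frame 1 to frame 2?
+2.3

Distance in frame 1: 3.7. Distance in frame 2: 6.0.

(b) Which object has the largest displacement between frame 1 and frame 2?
the pink cross

(moved 3.7; next 2.8)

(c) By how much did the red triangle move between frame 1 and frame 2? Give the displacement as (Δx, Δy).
(-1.9, -0.7)

The red triangle was at (6.0, 9.4) in frame 1 and (4.1, 8.7) in frame 2.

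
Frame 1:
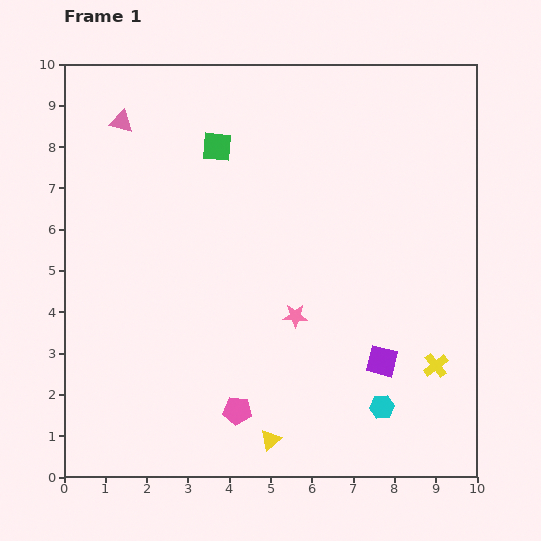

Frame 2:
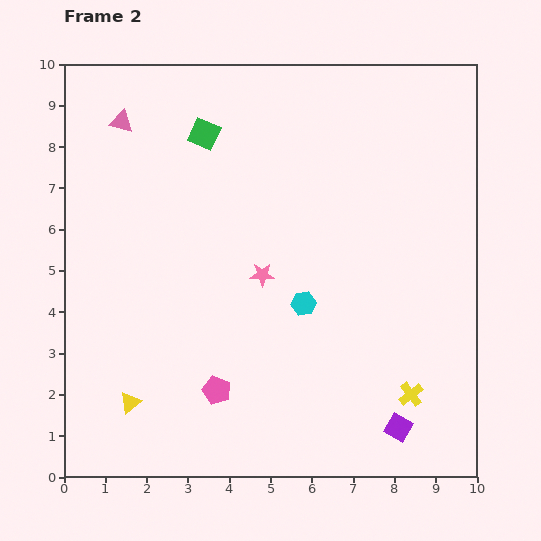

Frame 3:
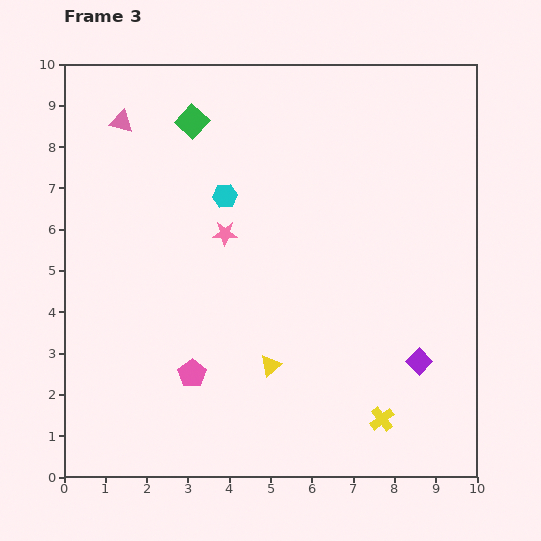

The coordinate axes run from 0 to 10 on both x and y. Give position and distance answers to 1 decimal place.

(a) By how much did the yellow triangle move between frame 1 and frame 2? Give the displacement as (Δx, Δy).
(-3.4, 0.9)

The yellow triangle was at (5.0, 0.9) in frame 1 and (1.6, 1.8) in frame 2.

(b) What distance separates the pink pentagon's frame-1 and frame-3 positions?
1.4

The pink pentagon moved from (4.2, 1.6) to (3.1, 2.5), a distance of √(1.1² + 0.9²) ≈ 1.4.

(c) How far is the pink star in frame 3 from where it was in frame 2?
1.3

The pink star moved from (4.8, 4.9) to (3.9, 5.9), a distance of √(0.9² + 1.0²) ≈ 1.3.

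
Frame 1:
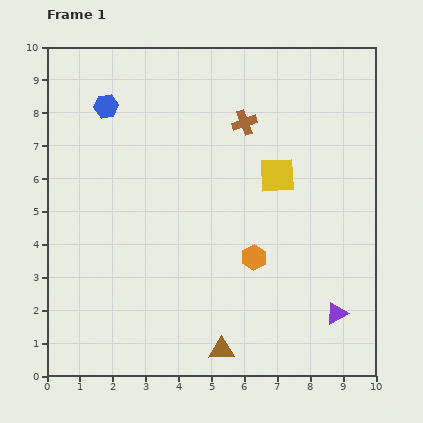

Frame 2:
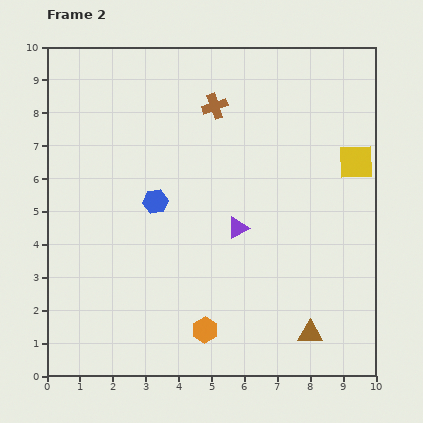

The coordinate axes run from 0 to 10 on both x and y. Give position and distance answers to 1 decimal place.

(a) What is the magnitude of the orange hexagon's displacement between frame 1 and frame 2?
2.7

The orange hexagon moved from (6.3, 3.6) to (4.8, 1.4), a distance of √(1.5² + 2.2²) ≈ 2.7.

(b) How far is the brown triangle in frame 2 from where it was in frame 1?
2.7

The brown triangle moved from (5.3, 0.8) to (8.0, 1.3), a distance of √(2.7² + 0.5²) ≈ 2.7.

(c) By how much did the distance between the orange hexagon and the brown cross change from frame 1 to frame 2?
+2.7

Distance in frame 1: 4.1. Distance in frame 2: 6.8.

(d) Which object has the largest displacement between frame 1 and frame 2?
the purple triangle

(moved 4.0; next 3.3)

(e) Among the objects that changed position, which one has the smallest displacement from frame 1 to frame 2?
the brown cross

(moved 1.0)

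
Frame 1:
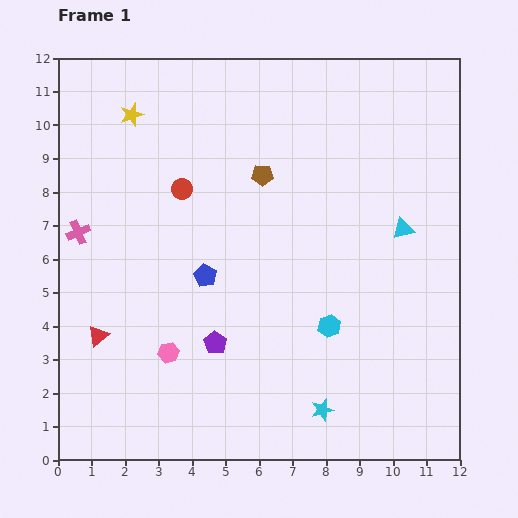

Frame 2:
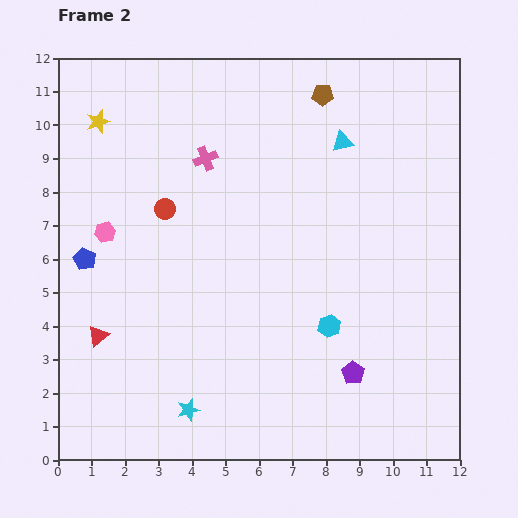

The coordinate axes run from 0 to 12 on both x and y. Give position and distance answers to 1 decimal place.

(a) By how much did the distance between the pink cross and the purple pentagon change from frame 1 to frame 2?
+2.5

Distance in frame 1: 5.3. Distance in frame 2: 7.8.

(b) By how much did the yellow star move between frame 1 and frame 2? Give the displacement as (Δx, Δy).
(-1.0, -0.2)

The yellow star was at (2.2, 10.3) in frame 1 and (1.2, 10.1) in frame 2.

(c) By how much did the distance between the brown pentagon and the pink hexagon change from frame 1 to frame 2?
+1.7

Distance in frame 1: 6.0. Distance in frame 2: 7.7.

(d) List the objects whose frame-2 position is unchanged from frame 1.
the red triangle, the cyan hexagon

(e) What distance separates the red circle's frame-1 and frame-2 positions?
0.8

The red circle moved from (3.7, 8.1) to (3.2, 7.5), a distance of √(0.5² + 0.6²) ≈ 0.8.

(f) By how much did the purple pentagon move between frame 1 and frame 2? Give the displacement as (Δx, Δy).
(4.1, -0.9)

The purple pentagon was at (4.7, 3.5) in frame 1 and (8.8, 2.6) in frame 2.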